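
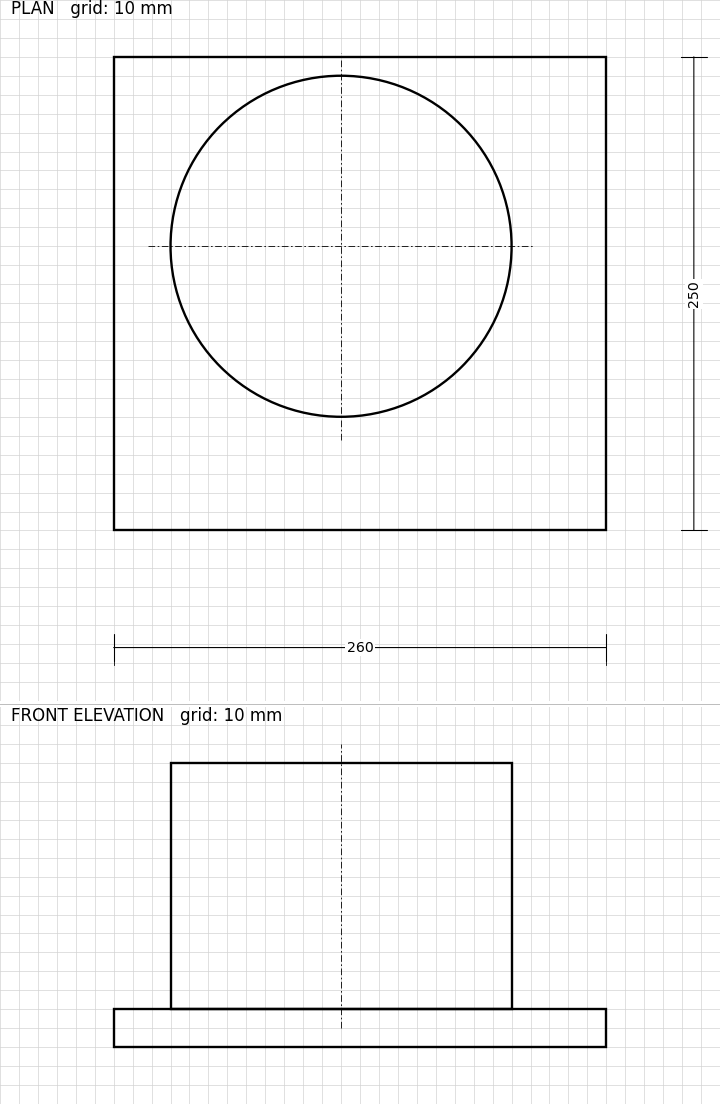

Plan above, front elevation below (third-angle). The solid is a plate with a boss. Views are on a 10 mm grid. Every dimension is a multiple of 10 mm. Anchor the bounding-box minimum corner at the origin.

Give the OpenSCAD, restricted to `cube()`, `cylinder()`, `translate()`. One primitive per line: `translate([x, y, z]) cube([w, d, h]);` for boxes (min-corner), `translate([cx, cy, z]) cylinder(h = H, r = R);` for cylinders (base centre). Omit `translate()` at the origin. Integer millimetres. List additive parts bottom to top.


cube([260, 250, 20]);
translate([120, 150, 20]) cylinder(h = 130, r = 90);


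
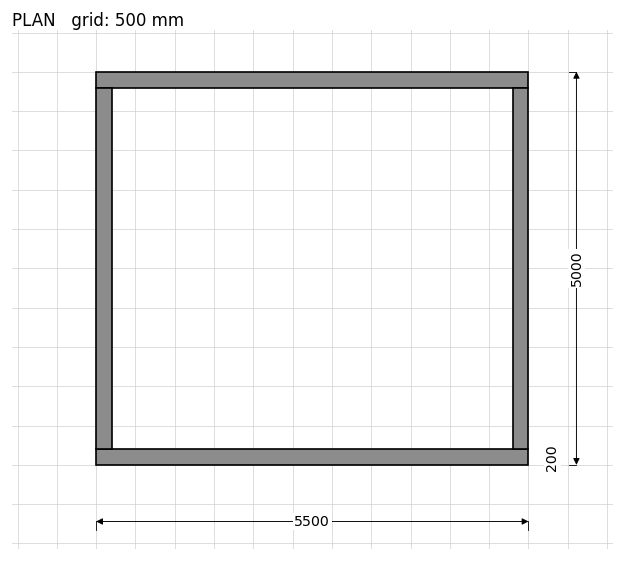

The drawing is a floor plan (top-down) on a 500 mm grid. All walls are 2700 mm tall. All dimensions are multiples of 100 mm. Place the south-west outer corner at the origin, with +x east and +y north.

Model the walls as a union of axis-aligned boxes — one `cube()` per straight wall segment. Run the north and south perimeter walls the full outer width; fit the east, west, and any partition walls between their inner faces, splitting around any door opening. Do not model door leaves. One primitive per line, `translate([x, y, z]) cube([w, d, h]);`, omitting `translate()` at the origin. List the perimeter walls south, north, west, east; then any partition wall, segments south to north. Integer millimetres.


cube([5500, 200, 2700]);
translate([0, 4800, 0]) cube([5500, 200, 2700]);
translate([0, 200, 0]) cube([200, 4600, 2700]);
translate([5300, 200, 0]) cube([200, 4600, 2700]);


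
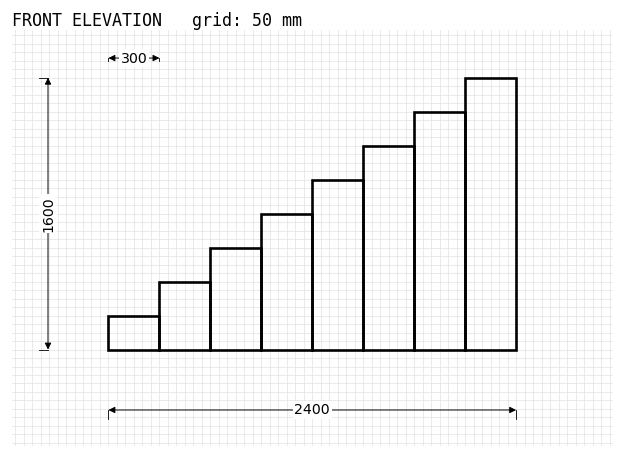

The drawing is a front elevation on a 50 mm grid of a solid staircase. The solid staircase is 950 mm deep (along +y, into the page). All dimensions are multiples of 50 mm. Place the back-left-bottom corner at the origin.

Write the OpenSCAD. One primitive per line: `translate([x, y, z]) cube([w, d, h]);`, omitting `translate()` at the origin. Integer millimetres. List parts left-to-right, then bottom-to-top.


cube([300, 950, 200]);
translate([300, 0, 0]) cube([300, 950, 400]);
translate([600, 0, 0]) cube([300, 950, 600]);
translate([900, 0, 0]) cube([300, 950, 800]);
translate([1200, 0, 0]) cube([300, 950, 1000]);
translate([1500, 0, 0]) cube([300, 950, 1200]);
translate([1800, 0, 0]) cube([300, 950, 1400]);
translate([2100, 0, 0]) cube([300, 950, 1600]);


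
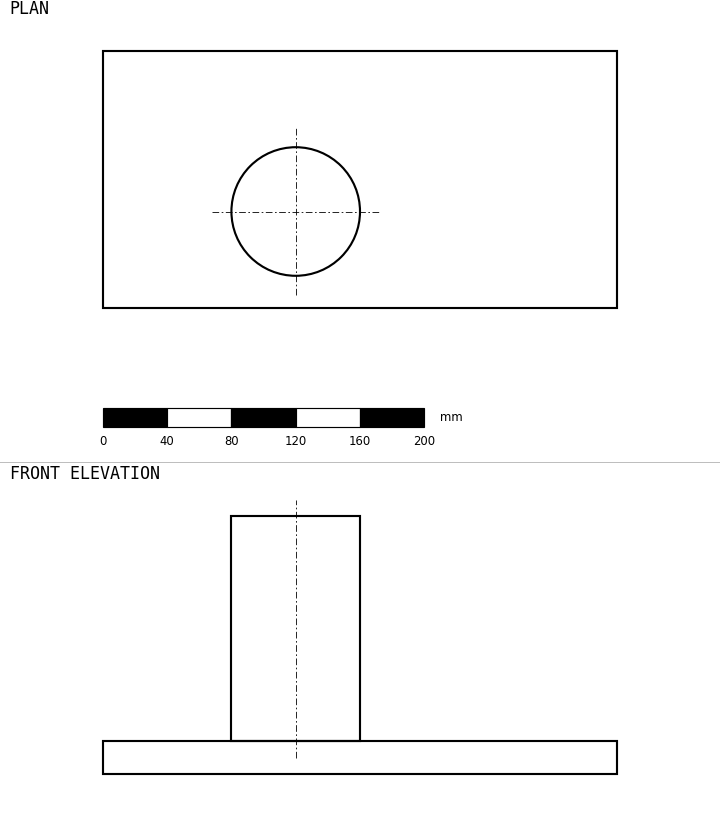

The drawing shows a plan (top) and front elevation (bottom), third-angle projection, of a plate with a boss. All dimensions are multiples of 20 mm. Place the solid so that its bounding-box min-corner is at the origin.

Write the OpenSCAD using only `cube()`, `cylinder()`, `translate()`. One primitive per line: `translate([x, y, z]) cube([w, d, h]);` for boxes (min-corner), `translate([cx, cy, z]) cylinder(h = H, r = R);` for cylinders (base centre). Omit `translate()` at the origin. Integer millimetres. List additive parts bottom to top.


cube([320, 160, 20]);
translate([120, 60, 20]) cylinder(h = 140, r = 40);


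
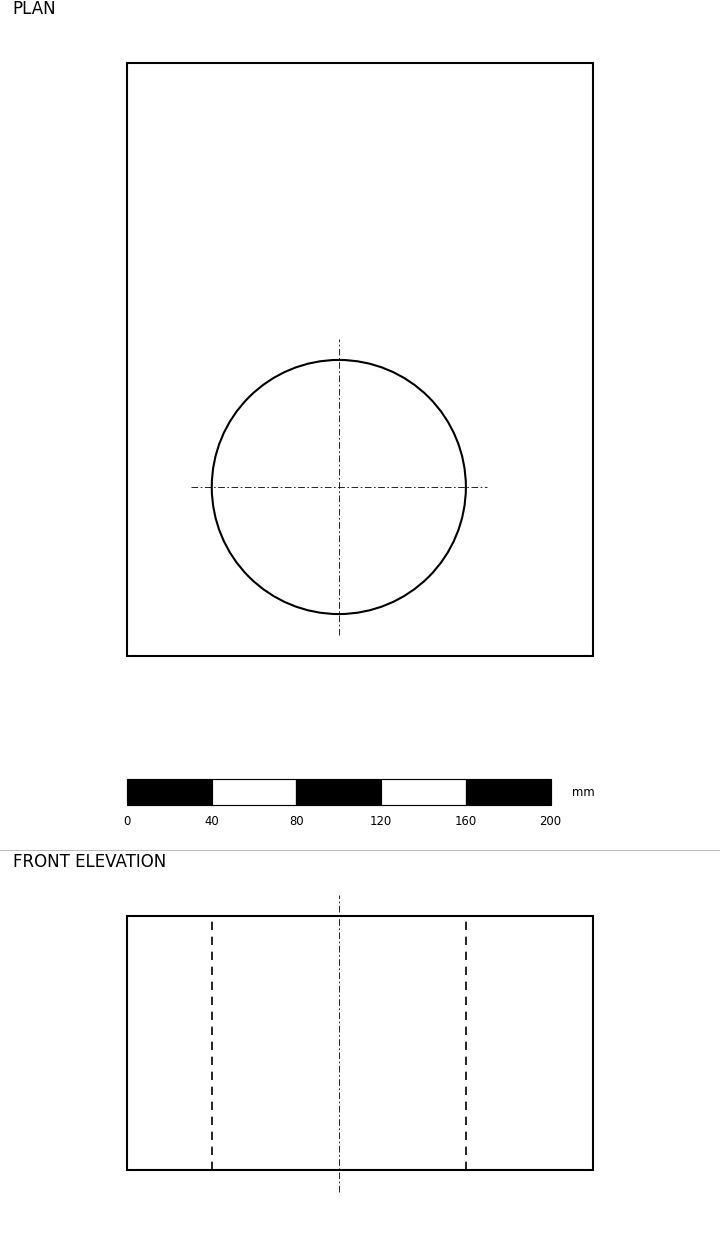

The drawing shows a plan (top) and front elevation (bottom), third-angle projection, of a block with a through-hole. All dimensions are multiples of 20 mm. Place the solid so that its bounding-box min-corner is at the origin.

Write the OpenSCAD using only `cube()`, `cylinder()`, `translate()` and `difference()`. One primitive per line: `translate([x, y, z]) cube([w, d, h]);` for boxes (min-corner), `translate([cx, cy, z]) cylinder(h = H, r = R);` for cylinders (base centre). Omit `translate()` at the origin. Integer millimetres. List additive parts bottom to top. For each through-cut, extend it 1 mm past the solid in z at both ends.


difference() {
  cube([220, 280, 120]);
  translate([100, 80, -1]) cylinder(h = 122, r = 60);
}


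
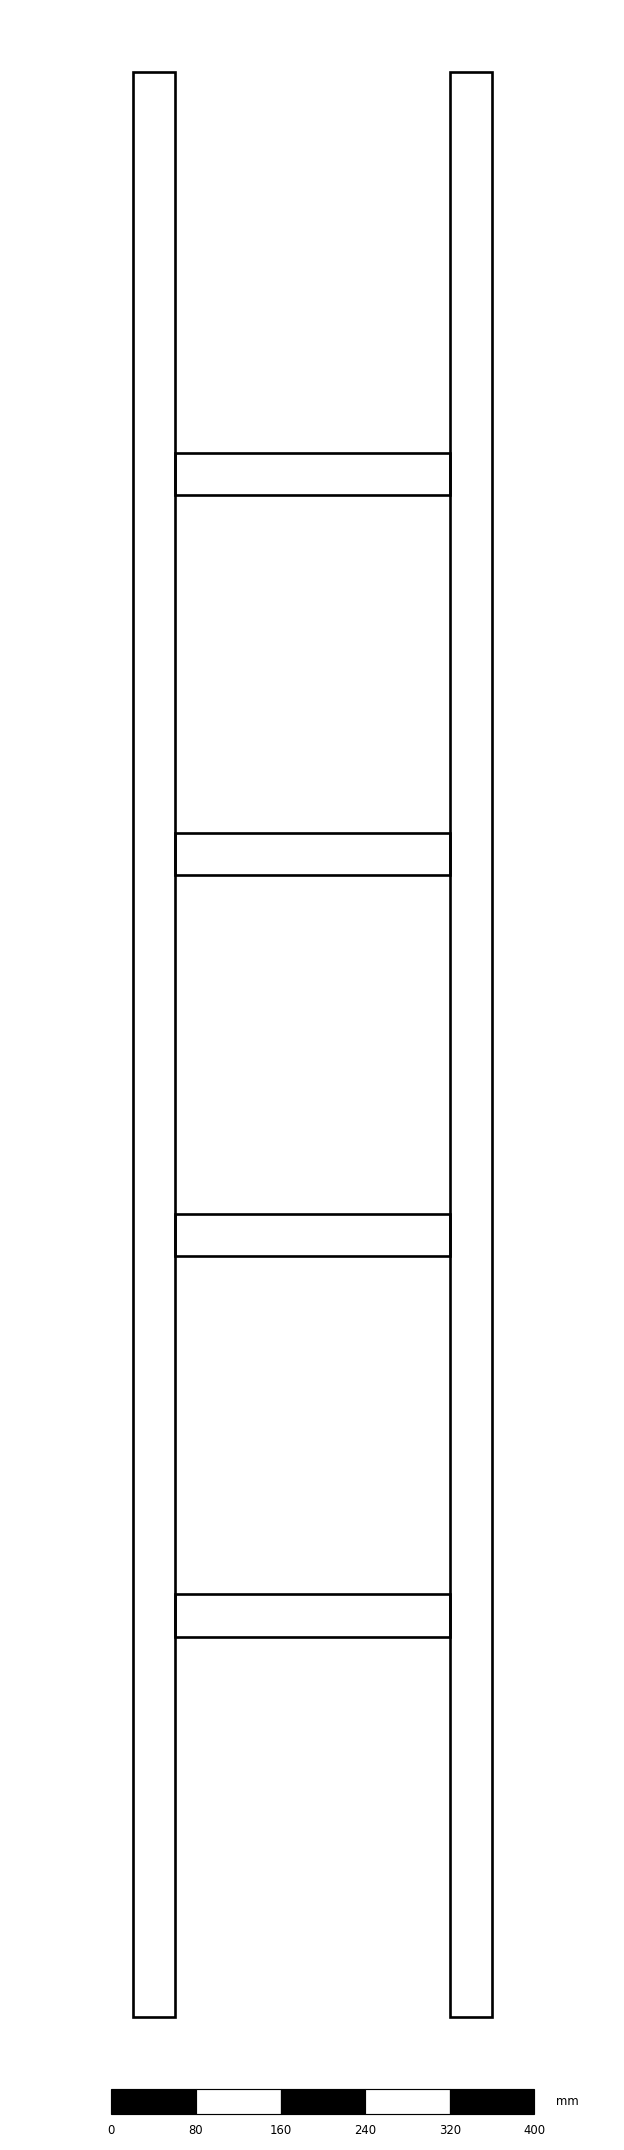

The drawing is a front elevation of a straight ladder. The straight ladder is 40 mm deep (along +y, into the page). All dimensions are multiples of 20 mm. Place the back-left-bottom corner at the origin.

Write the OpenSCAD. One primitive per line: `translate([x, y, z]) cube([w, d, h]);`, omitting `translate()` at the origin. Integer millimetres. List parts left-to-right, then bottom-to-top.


cube([40, 40, 1840]);
translate([40, 0, 360]) cube([260, 40, 40]);
translate([40, 0, 720]) cube([260, 40, 40]);
translate([40, 0, 1080]) cube([260, 40, 40]);
translate([40, 0, 1440]) cube([260, 40, 40]);
translate([300, 0, 0]) cube([40, 40, 1840]);


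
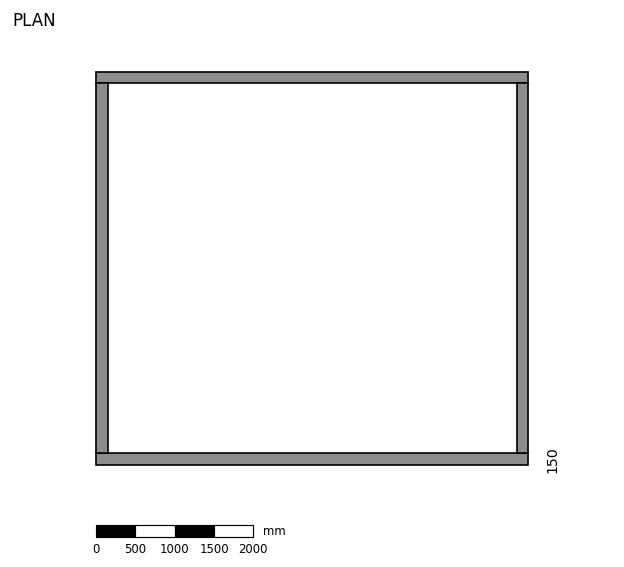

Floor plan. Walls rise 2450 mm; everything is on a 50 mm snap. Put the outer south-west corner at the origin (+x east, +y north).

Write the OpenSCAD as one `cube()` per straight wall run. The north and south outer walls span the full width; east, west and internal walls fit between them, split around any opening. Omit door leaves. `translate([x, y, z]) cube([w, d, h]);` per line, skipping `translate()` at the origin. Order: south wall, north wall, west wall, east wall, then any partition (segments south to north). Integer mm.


cube([5500, 150, 2450]);
translate([0, 4850, 0]) cube([5500, 150, 2450]);
translate([0, 150, 0]) cube([150, 4700, 2450]);
translate([5350, 150, 0]) cube([150, 4700, 2450]);


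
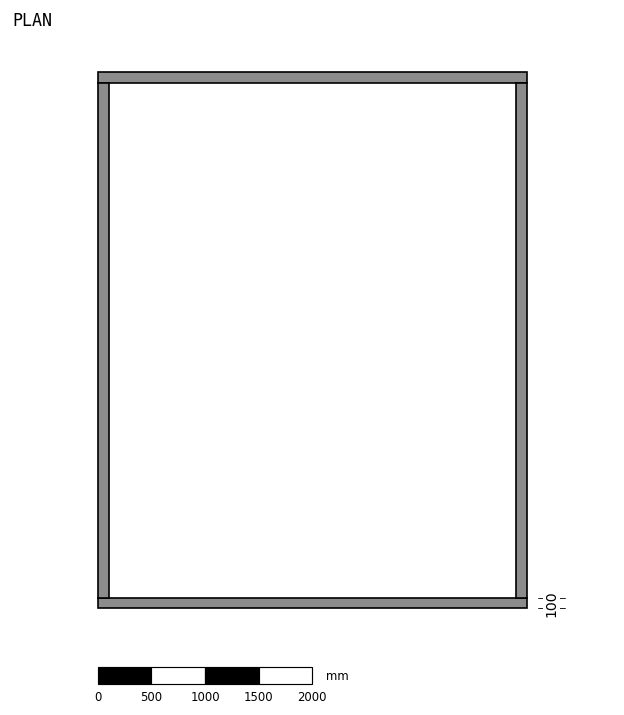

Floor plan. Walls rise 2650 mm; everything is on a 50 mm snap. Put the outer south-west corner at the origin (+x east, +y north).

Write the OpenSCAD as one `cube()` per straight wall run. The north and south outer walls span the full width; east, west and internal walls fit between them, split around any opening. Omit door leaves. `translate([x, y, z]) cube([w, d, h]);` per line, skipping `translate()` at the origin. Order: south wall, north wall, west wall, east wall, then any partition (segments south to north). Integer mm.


cube([4000, 100, 2650]);
translate([0, 4900, 0]) cube([4000, 100, 2650]);
translate([0, 100, 0]) cube([100, 4800, 2650]);
translate([3900, 100, 0]) cube([100, 4800, 2650]);


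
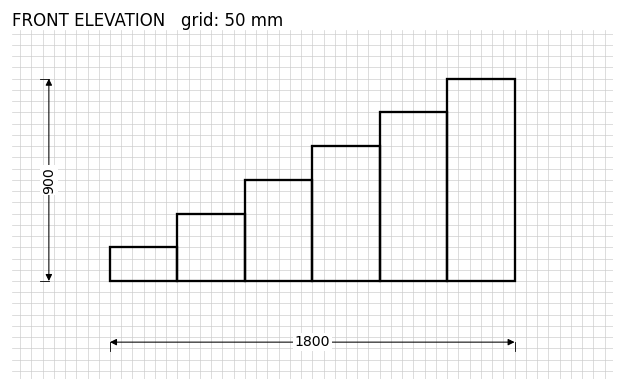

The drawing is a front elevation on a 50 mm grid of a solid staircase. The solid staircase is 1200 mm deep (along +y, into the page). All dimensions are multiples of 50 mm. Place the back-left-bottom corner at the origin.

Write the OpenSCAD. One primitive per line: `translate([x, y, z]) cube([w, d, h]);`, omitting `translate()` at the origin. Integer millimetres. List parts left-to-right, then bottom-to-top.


cube([300, 1200, 150]);
translate([300, 0, 0]) cube([300, 1200, 300]);
translate([600, 0, 0]) cube([300, 1200, 450]);
translate([900, 0, 0]) cube([300, 1200, 600]);
translate([1200, 0, 0]) cube([300, 1200, 750]);
translate([1500, 0, 0]) cube([300, 1200, 900]);


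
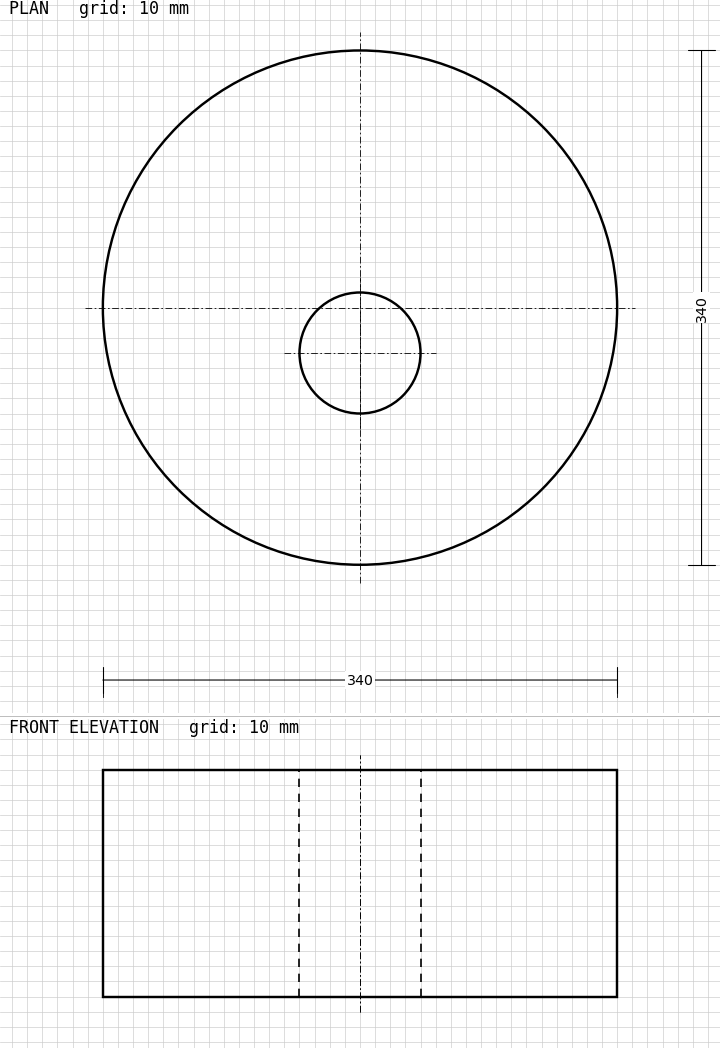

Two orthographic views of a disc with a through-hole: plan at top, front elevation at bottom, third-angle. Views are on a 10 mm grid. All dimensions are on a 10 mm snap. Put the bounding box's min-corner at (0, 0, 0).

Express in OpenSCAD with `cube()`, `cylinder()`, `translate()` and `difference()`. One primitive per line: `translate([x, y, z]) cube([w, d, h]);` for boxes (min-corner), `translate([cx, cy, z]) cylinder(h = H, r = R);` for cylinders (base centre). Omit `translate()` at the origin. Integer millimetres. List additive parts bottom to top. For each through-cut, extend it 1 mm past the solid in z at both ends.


difference() {
  translate([170, 170, 0]) cylinder(h = 150, r = 170);
  translate([170, 140, -1]) cylinder(h = 152, r = 40);
}


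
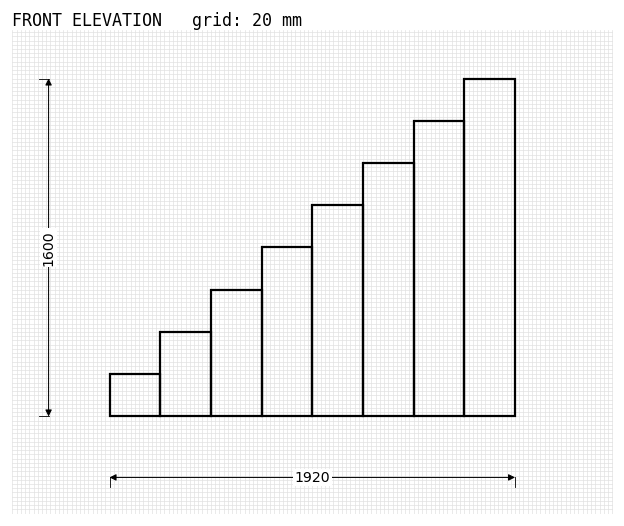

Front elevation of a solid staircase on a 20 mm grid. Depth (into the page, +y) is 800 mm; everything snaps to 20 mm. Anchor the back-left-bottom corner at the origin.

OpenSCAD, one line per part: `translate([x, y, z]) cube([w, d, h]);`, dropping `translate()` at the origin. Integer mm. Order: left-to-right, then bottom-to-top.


cube([240, 800, 200]);
translate([240, 0, 0]) cube([240, 800, 400]);
translate([480, 0, 0]) cube([240, 800, 600]);
translate([720, 0, 0]) cube([240, 800, 800]);
translate([960, 0, 0]) cube([240, 800, 1000]);
translate([1200, 0, 0]) cube([240, 800, 1200]);
translate([1440, 0, 0]) cube([240, 800, 1400]);
translate([1680, 0, 0]) cube([240, 800, 1600]);


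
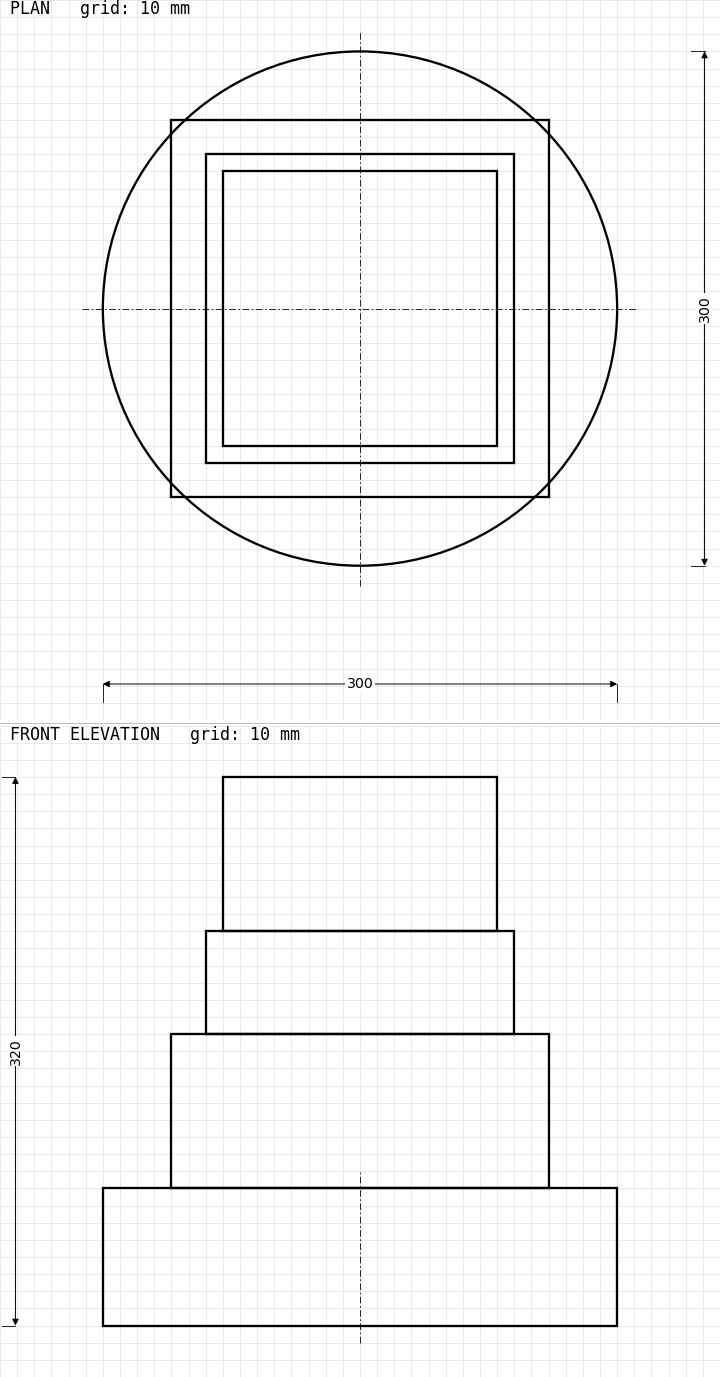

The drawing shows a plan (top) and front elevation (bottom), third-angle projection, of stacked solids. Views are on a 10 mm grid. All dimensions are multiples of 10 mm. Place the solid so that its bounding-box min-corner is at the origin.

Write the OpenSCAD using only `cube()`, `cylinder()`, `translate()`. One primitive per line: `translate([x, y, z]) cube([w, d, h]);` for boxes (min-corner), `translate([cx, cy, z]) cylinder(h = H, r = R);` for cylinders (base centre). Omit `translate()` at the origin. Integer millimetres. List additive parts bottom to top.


translate([150, 150, 0]) cylinder(h = 80, r = 150);
translate([40, 40, 80]) cube([220, 220, 90]);
translate([60, 60, 170]) cube([180, 180, 60]);
translate([70, 70, 230]) cube([160, 160, 90]);


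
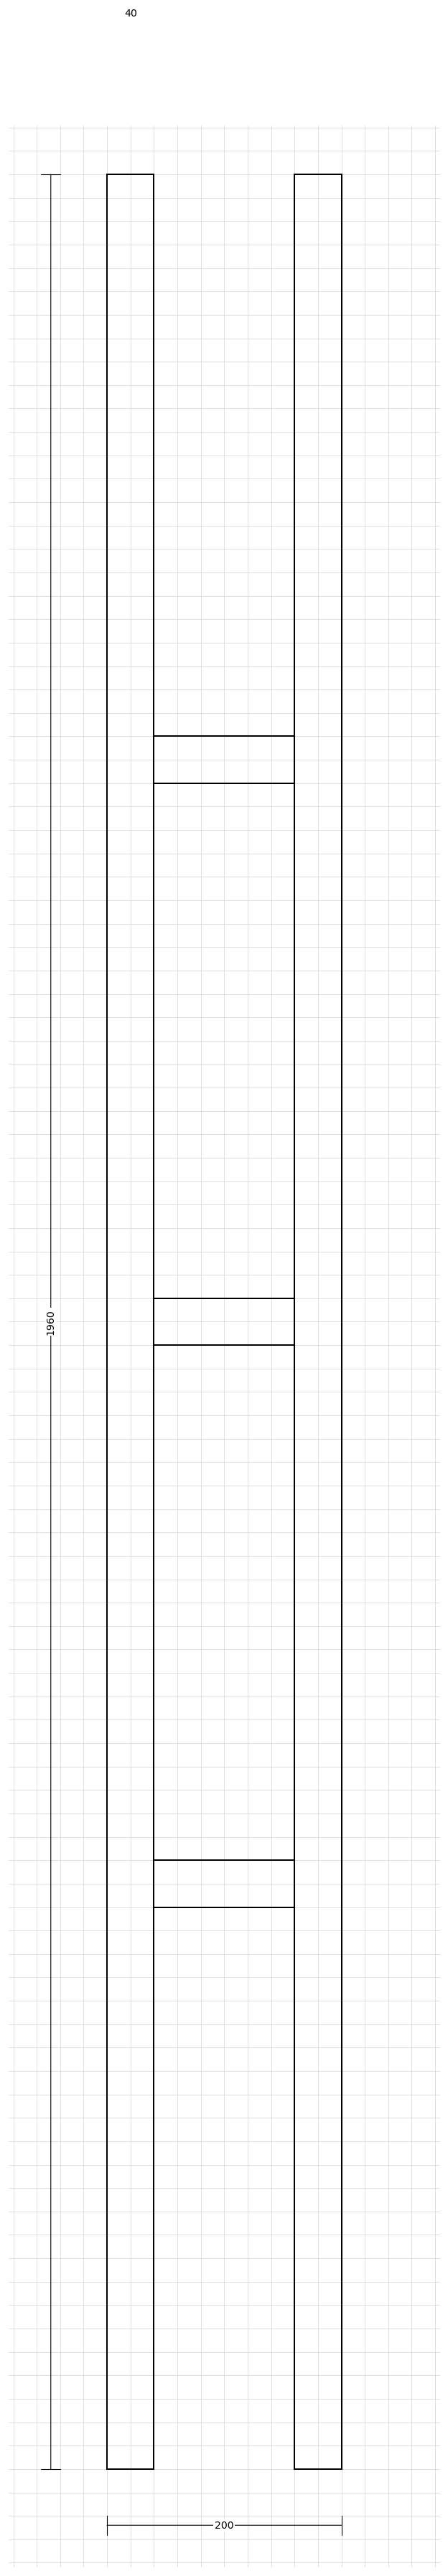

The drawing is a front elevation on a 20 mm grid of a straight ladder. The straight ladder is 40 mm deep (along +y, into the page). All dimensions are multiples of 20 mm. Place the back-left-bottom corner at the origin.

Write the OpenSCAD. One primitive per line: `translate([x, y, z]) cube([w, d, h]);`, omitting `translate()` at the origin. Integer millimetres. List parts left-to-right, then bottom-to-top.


cube([40, 40, 1960]);
translate([40, 0, 480]) cube([120, 40, 40]);
translate([40, 0, 960]) cube([120, 40, 40]);
translate([40, 0, 1440]) cube([120, 40, 40]);
translate([160, 0, 0]) cube([40, 40, 1960]);


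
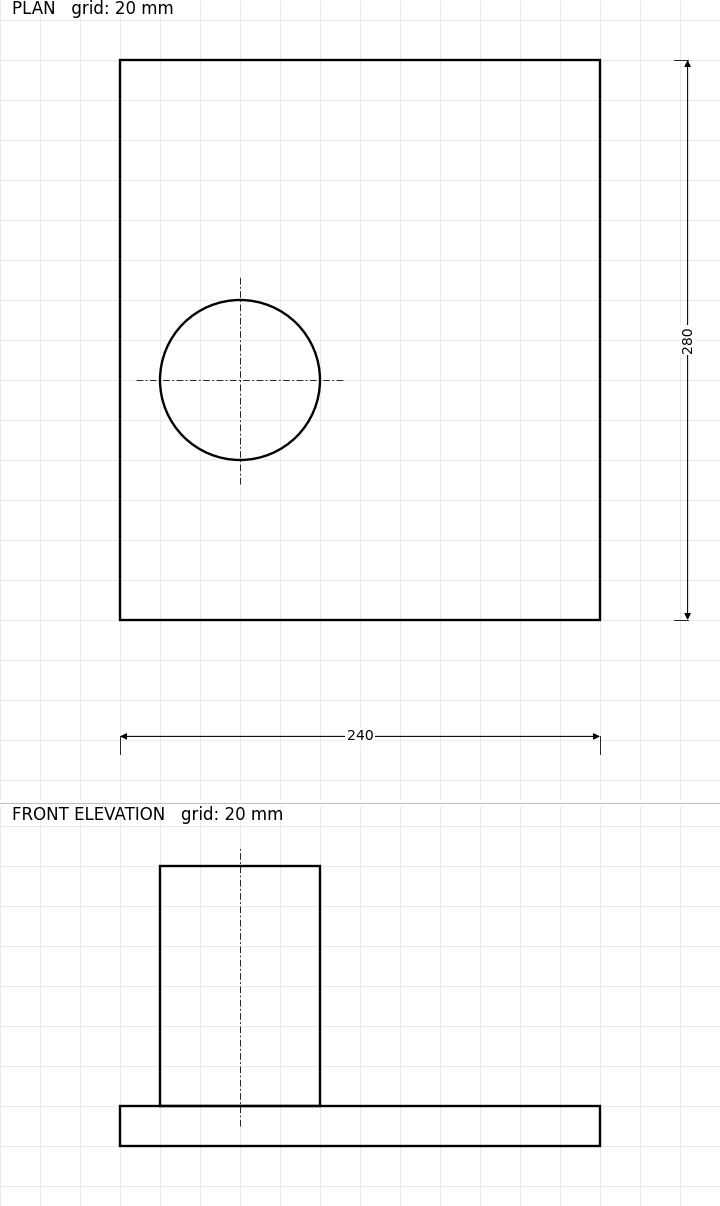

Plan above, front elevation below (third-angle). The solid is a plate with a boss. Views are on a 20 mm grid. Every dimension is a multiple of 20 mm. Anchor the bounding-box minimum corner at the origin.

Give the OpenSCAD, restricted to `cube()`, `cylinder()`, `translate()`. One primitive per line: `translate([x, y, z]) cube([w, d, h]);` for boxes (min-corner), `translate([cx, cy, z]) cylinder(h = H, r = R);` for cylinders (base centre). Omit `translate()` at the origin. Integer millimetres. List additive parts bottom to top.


cube([240, 280, 20]);
translate([60, 120, 20]) cylinder(h = 120, r = 40);


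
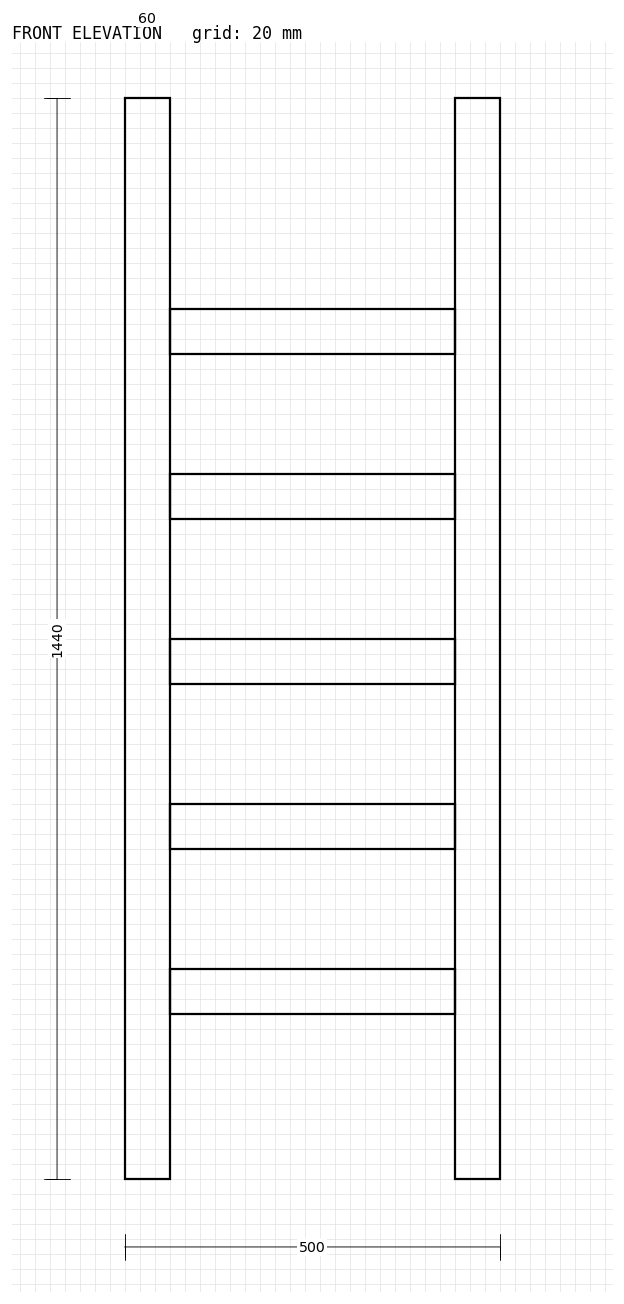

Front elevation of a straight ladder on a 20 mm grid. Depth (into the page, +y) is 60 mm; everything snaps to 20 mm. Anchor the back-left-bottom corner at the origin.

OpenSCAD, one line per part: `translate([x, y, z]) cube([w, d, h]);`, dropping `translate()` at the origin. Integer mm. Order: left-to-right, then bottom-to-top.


cube([60, 60, 1440]);
translate([60, 0, 220]) cube([380, 60, 60]);
translate([60, 0, 440]) cube([380, 60, 60]);
translate([60, 0, 660]) cube([380, 60, 60]);
translate([60, 0, 880]) cube([380, 60, 60]);
translate([60, 0, 1100]) cube([380, 60, 60]);
translate([440, 0, 0]) cube([60, 60, 1440]);


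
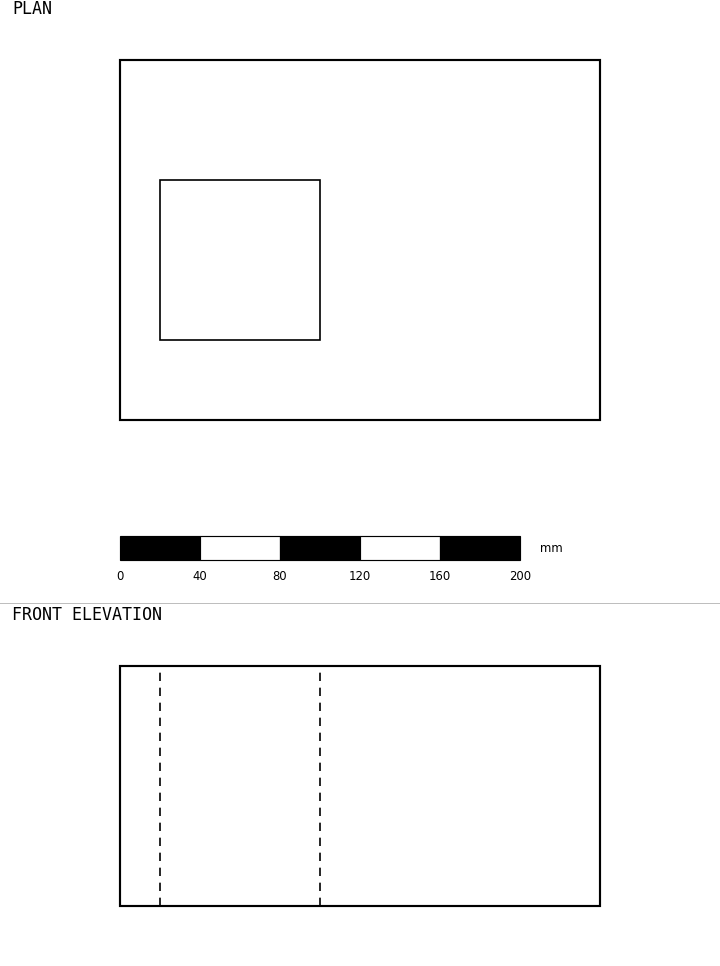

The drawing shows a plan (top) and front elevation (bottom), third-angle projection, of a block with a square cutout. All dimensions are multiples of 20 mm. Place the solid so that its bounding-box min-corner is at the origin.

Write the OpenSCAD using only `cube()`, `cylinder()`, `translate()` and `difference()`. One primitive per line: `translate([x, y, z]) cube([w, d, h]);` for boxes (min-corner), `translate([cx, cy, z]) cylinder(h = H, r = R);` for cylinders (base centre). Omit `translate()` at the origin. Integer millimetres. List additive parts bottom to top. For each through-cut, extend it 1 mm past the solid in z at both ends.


difference() {
  cube([240, 180, 120]);
  translate([20, 40, -1]) cube([80, 80, 122]);
}


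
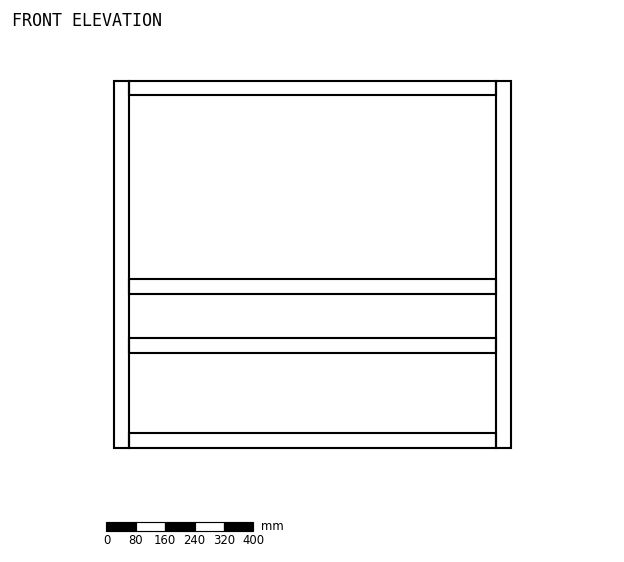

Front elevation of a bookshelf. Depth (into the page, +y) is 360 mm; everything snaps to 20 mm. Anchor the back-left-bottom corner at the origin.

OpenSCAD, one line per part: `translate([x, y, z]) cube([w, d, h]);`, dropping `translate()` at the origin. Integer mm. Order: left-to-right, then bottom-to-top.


cube([40, 360, 1000]);
translate([40, 0, 0]) cube([1000, 360, 40]);
translate([40, 0, 260]) cube([1000, 360, 40]);
translate([40, 0, 420]) cube([1000, 360, 40]);
translate([40, 0, 960]) cube([1000, 360, 40]);
translate([1040, 0, 0]) cube([40, 360, 1000]);


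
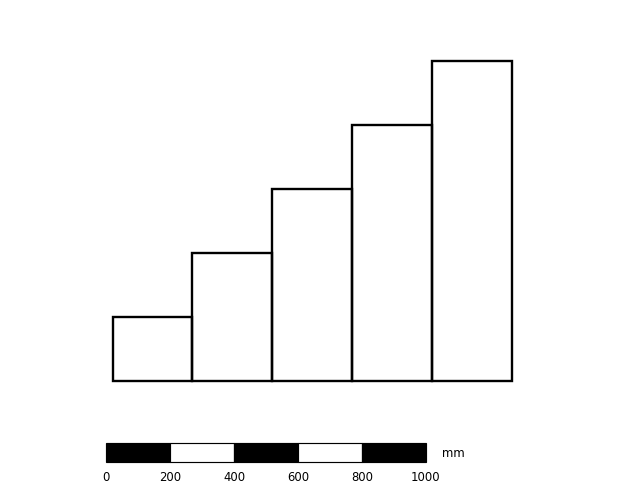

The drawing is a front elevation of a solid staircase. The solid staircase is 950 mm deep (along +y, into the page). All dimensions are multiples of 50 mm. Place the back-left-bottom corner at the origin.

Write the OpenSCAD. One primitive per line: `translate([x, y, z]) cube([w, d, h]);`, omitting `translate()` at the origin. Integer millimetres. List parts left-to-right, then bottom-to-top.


cube([250, 950, 200]);
translate([250, 0, 0]) cube([250, 950, 400]);
translate([500, 0, 0]) cube([250, 950, 600]);
translate([750, 0, 0]) cube([250, 950, 800]);
translate([1000, 0, 0]) cube([250, 950, 1000]);


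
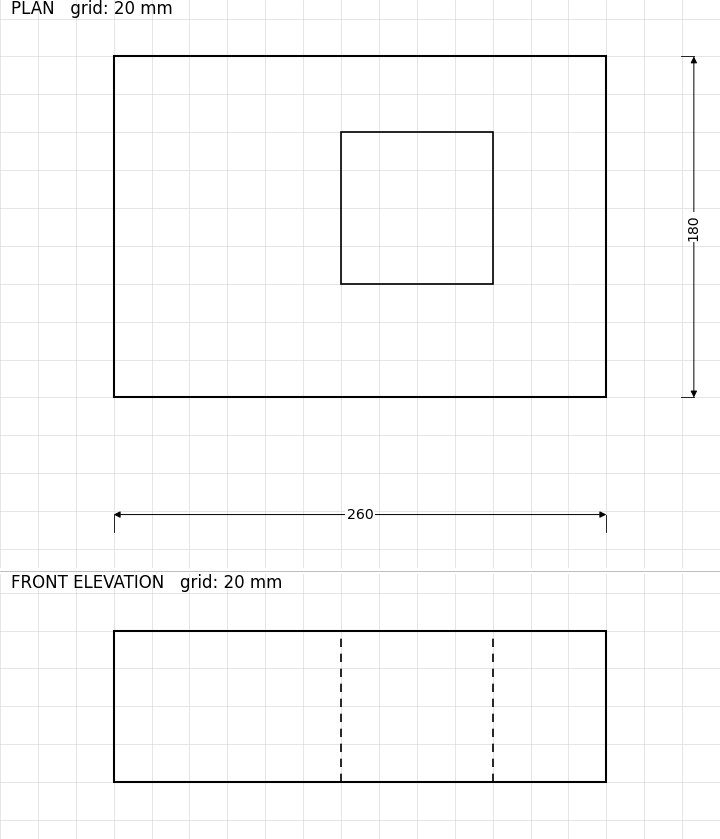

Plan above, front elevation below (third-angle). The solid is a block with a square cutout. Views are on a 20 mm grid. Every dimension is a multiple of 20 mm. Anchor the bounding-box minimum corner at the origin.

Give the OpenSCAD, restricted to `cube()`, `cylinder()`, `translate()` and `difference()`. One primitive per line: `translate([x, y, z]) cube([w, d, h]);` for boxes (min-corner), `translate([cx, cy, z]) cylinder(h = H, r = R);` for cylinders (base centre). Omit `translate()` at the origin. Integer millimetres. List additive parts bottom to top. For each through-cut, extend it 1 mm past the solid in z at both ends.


difference() {
  cube([260, 180, 80]);
  translate([120, 60, -1]) cube([80, 80, 82]);
}


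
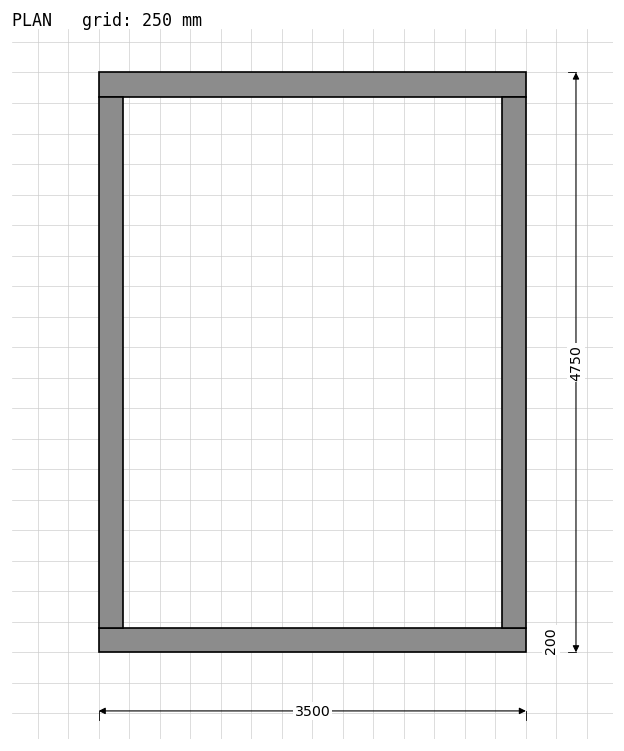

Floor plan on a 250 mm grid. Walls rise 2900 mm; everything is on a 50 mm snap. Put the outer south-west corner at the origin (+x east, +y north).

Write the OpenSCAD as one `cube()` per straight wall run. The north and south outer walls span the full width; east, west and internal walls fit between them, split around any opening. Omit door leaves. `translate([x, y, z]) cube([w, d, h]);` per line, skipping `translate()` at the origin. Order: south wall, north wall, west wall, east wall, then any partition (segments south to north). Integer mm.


cube([3500, 200, 2900]);
translate([0, 4550, 0]) cube([3500, 200, 2900]);
translate([0, 200, 0]) cube([200, 4350, 2900]);
translate([3300, 200, 0]) cube([200, 4350, 2900]);


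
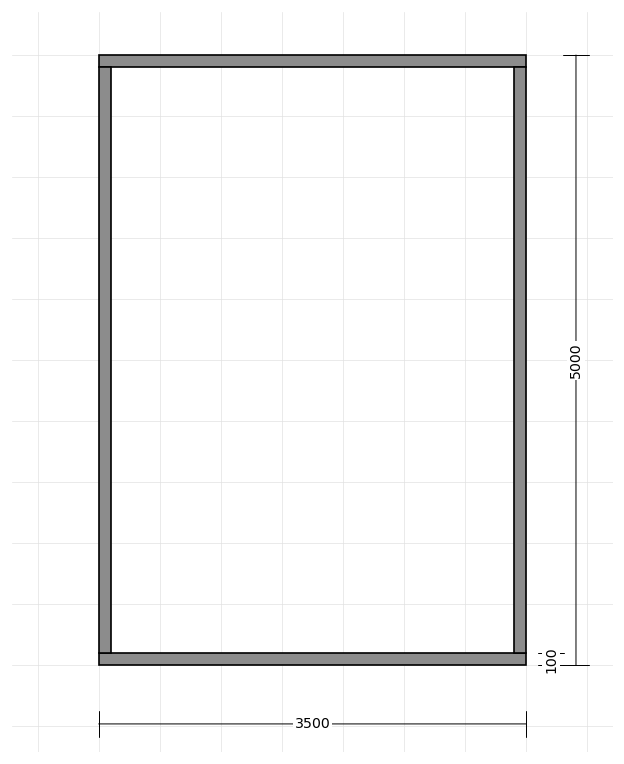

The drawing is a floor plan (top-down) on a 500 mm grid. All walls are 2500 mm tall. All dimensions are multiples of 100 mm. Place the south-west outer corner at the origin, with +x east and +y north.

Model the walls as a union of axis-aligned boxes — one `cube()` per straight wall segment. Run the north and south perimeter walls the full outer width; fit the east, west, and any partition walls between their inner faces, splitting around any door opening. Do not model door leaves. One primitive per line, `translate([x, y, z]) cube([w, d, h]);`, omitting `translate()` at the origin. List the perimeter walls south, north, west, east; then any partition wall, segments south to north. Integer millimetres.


cube([3500, 100, 2500]);
translate([0, 4900, 0]) cube([3500, 100, 2500]);
translate([0, 100, 0]) cube([100, 4800, 2500]);
translate([3400, 100, 0]) cube([100, 4800, 2500]);


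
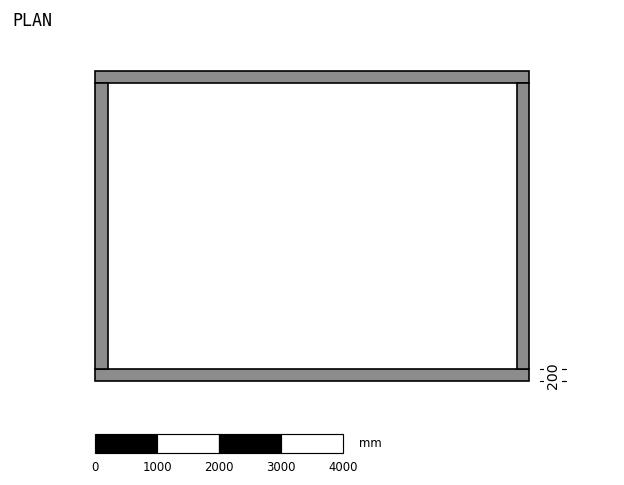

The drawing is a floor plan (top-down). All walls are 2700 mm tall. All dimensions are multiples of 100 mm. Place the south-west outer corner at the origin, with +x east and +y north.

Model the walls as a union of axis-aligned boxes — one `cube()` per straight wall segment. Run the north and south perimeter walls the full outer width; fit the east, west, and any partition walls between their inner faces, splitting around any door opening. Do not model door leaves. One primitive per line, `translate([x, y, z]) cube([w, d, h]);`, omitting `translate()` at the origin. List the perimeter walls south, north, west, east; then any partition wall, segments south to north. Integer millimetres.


cube([7000, 200, 2700]);
translate([0, 4800, 0]) cube([7000, 200, 2700]);
translate([0, 200, 0]) cube([200, 4600, 2700]);
translate([6800, 200, 0]) cube([200, 4600, 2700]);


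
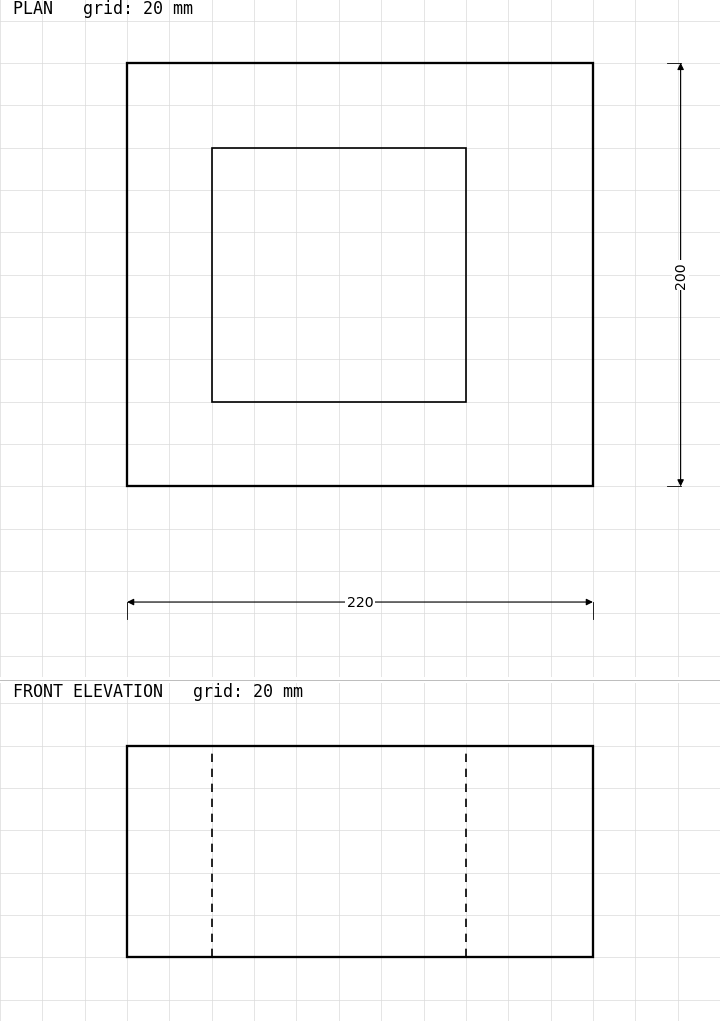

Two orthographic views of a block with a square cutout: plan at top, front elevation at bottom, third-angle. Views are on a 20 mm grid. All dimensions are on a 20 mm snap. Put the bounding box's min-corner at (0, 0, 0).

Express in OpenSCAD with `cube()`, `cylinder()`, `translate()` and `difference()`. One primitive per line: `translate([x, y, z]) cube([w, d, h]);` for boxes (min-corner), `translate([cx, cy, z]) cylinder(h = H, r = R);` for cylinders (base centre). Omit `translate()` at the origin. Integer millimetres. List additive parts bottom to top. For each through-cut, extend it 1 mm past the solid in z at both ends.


difference() {
  cube([220, 200, 100]);
  translate([40, 40, -1]) cube([120, 120, 102]);
}


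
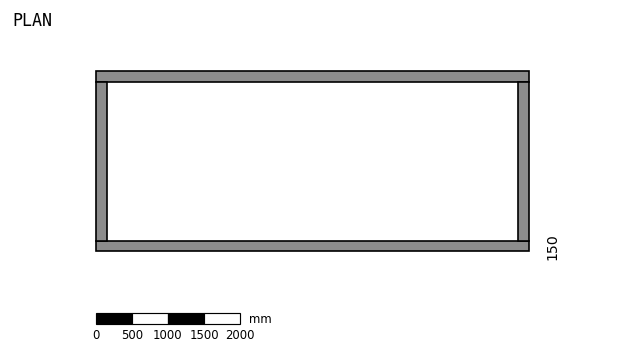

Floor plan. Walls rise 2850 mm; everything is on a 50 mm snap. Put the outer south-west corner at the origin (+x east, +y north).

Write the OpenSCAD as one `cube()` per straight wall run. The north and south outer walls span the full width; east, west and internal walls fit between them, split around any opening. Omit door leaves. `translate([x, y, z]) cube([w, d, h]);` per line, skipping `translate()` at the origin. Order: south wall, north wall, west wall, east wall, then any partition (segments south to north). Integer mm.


cube([6000, 150, 2850]);
translate([0, 2350, 0]) cube([6000, 150, 2850]);
translate([0, 150, 0]) cube([150, 2200, 2850]);
translate([5850, 150, 0]) cube([150, 2200, 2850]);


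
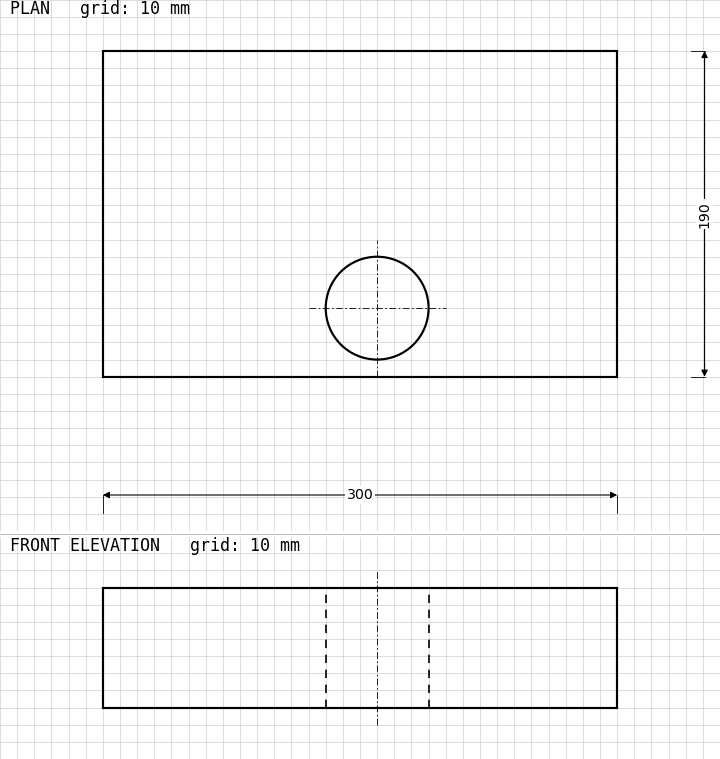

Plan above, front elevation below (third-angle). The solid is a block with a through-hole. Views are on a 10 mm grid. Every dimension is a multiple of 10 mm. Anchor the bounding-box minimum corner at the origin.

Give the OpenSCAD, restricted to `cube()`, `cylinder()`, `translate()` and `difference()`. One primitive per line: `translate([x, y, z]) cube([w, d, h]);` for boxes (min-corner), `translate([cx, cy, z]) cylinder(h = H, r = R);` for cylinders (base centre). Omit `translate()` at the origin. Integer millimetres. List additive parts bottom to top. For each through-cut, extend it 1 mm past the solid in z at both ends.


difference() {
  cube([300, 190, 70]);
  translate([160, 40, -1]) cylinder(h = 72, r = 30);
}


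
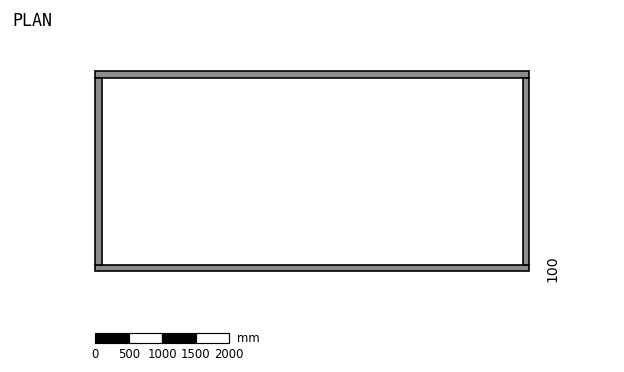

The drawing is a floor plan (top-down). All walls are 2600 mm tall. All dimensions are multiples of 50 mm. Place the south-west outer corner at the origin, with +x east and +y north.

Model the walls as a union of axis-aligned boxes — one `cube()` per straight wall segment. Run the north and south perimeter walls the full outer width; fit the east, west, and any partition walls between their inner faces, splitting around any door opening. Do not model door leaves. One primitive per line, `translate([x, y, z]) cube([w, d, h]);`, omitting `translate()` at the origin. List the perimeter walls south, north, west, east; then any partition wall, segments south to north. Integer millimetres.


cube([6500, 100, 2600]);
translate([0, 2900, 0]) cube([6500, 100, 2600]);
translate([0, 100, 0]) cube([100, 2800, 2600]);
translate([6400, 100, 0]) cube([100, 2800, 2600]);


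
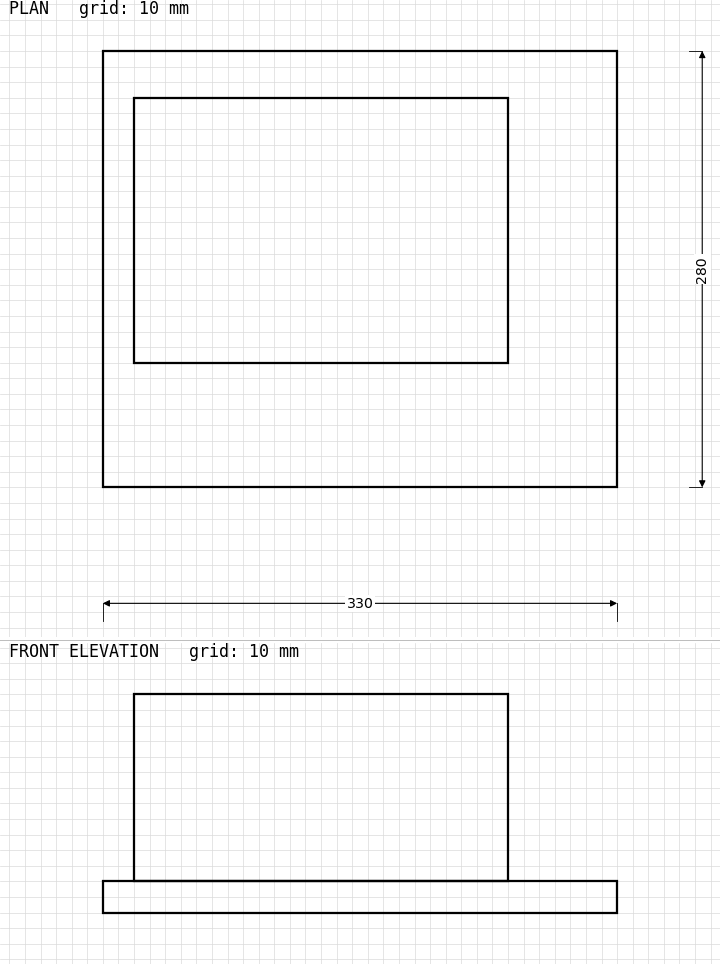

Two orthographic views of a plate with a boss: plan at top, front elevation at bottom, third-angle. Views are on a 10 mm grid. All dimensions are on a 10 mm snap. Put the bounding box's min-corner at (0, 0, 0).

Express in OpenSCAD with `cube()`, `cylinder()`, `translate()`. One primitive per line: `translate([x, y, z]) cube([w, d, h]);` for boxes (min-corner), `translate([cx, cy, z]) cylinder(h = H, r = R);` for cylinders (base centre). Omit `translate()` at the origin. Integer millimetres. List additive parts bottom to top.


cube([330, 280, 20]);
translate([20, 80, 20]) cube([240, 170, 120]);


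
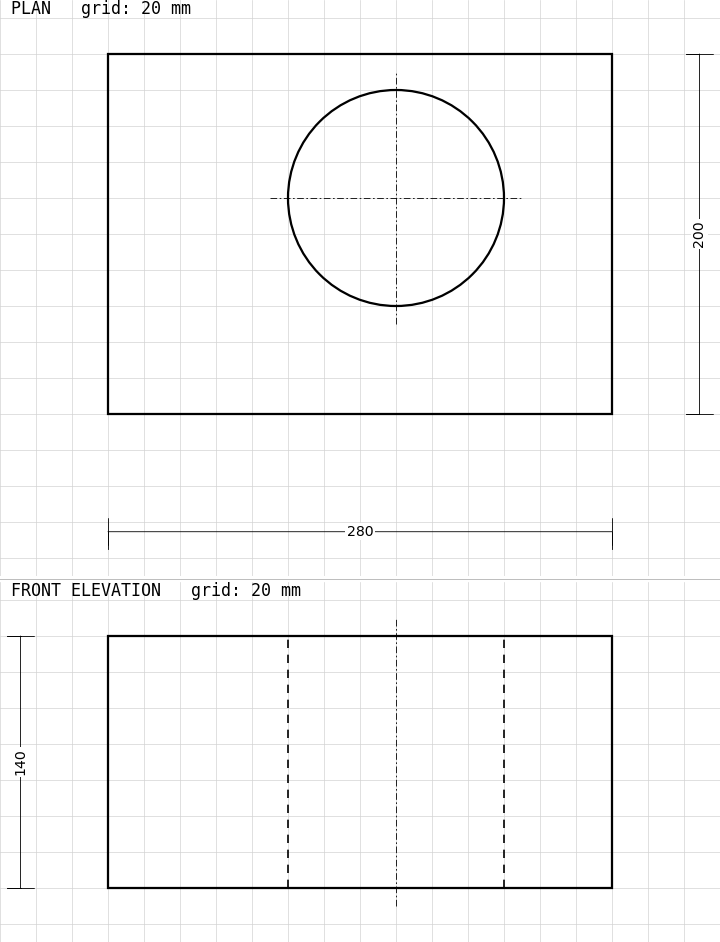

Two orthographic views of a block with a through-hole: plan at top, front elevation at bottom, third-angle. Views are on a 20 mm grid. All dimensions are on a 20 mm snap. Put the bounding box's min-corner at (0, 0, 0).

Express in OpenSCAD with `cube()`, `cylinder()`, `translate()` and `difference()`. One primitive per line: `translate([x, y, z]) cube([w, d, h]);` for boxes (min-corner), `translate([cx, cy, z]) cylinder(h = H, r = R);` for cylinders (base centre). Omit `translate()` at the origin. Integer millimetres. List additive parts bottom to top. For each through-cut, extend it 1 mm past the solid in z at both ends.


difference() {
  cube([280, 200, 140]);
  translate([160, 120, -1]) cylinder(h = 142, r = 60);
}


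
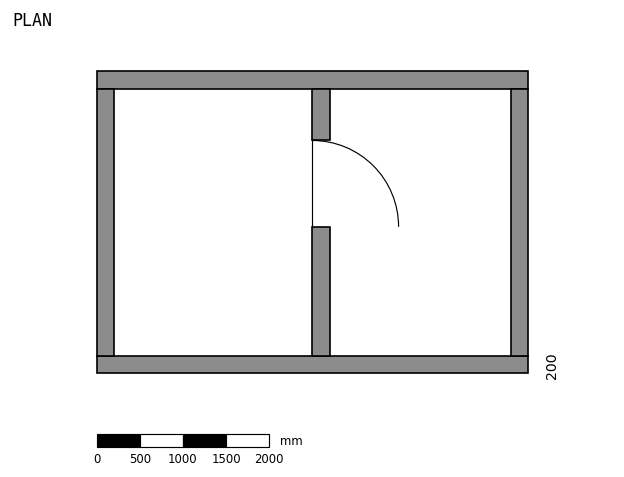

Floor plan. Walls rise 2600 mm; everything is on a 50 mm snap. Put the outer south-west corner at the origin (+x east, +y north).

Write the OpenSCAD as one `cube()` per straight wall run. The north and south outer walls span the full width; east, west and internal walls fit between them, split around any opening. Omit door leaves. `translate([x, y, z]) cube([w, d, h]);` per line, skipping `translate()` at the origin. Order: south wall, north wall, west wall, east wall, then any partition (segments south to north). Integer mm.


cube([5000, 200, 2600]);
translate([0, 3300, 0]) cube([5000, 200, 2600]);
translate([0, 200, 0]) cube([200, 3100, 2600]);
translate([4800, 200, 0]) cube([200, 3100, 2600]);
translate([2500, 200, 0]) cube([200, 1500, 2600]);
translate([2500, 2700, 0]) cube([200, 600, 2600]);


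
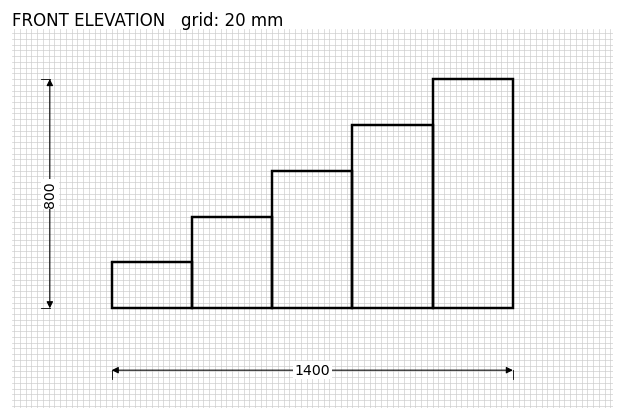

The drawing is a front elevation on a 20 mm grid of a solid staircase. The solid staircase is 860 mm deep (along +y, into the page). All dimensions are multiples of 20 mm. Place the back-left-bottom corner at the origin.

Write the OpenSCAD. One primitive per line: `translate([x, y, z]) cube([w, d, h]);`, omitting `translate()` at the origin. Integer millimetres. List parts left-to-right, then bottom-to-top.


cube([280, 860, 160]);
translate([280, 0, 0]) cube([280, 860, 320]);
translate([560, 0, 0]) cube([280, 860, 480]);
translate([840, 0, 0]) cube([280, 860, 640]);
translate([1120, 0, 0]) cube([280, 860, 800]);


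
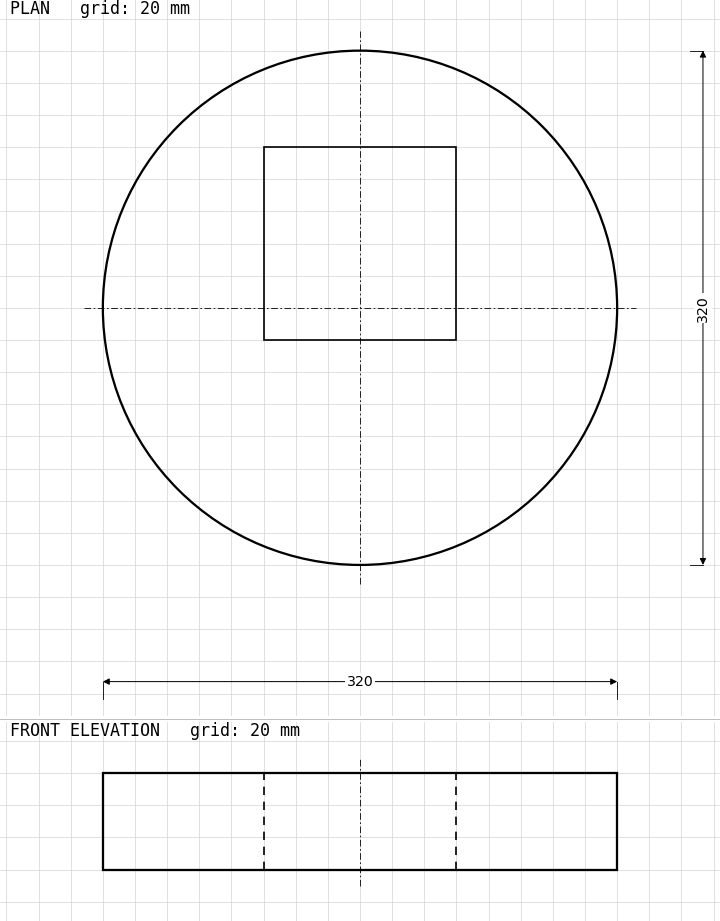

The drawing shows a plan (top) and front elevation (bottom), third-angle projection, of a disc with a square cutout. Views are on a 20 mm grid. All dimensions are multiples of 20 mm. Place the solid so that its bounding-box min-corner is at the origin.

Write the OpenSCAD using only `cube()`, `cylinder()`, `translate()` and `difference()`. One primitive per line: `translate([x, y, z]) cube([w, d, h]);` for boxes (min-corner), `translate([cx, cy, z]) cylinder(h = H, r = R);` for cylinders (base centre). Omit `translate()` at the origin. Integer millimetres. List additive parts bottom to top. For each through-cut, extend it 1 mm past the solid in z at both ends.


difference() {
  translate([160, 160, 0]) cylinder(h = 60, r = 160);
  translate([100, 140, -1]) cube([120, 120, 62]);
}


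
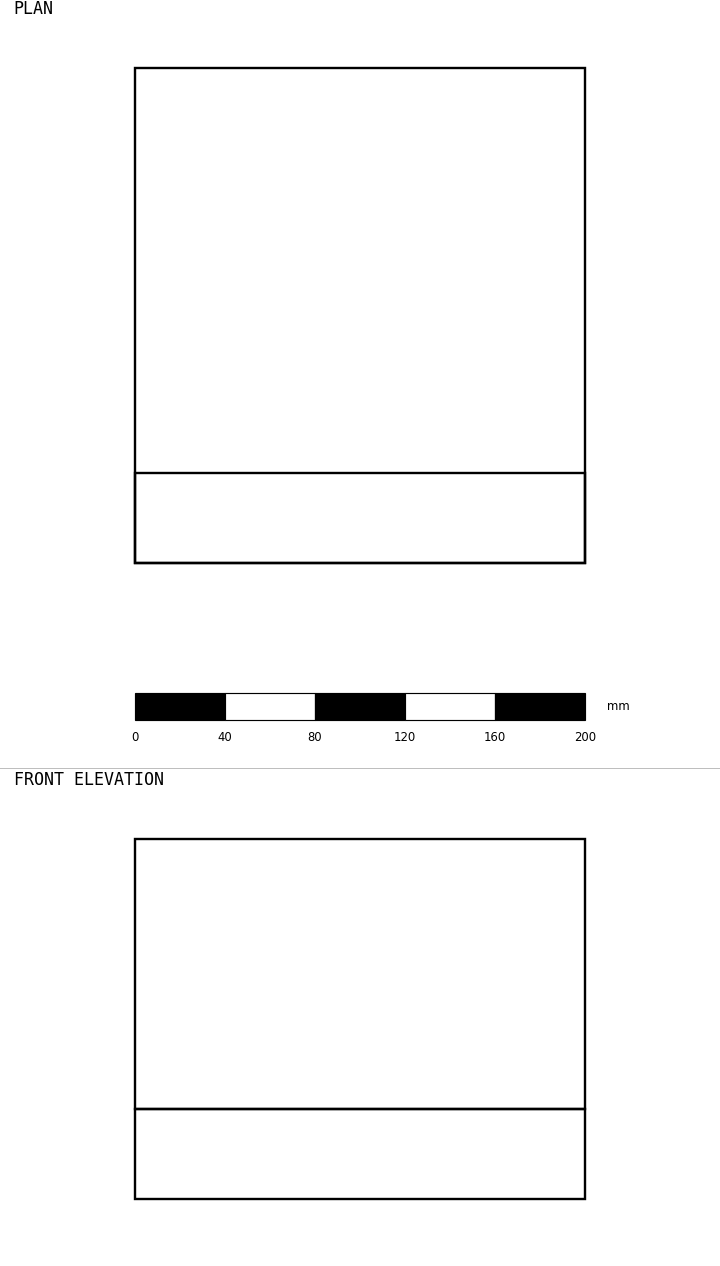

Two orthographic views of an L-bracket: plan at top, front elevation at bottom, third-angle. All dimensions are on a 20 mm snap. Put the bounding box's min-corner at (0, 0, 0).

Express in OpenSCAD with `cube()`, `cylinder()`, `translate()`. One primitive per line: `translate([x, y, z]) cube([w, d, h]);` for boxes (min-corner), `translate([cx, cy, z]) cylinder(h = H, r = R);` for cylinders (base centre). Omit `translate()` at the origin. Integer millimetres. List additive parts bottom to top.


cube([200, 220, 40]);
translate([0, 0, 40]) cube([200, 40, 120]);


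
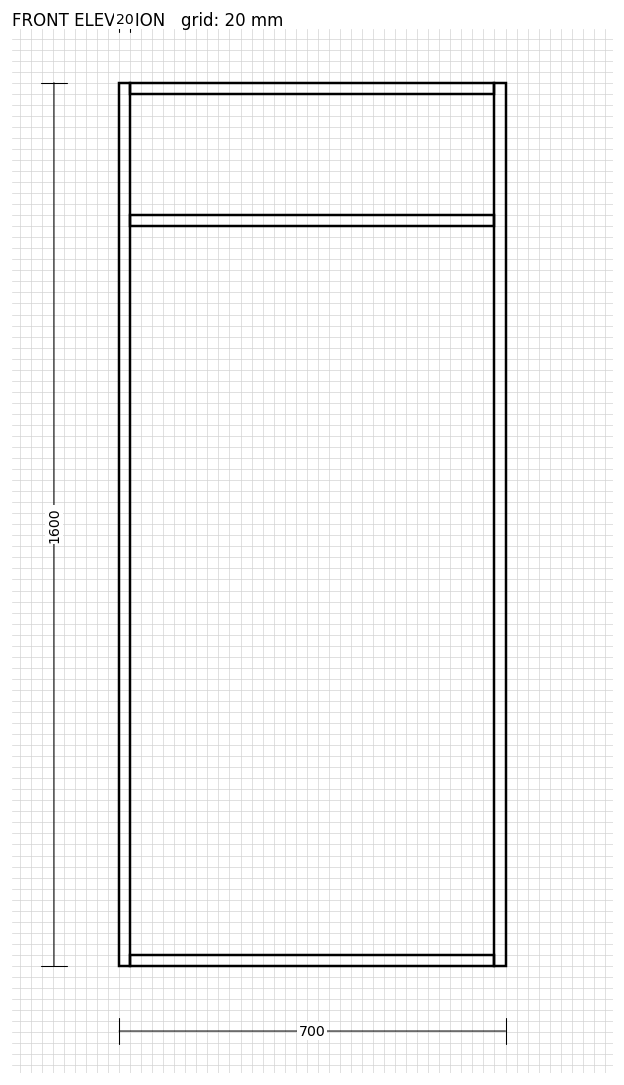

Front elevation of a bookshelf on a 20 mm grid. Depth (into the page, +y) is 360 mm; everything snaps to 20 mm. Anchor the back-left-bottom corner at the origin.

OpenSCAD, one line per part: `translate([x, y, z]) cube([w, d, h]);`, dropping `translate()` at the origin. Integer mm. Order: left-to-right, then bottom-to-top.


cube([20, 360, 1600]);
translate([20, 0, 0]) cube([660, 360, 20]);
translate([20, 0, 1340]) cube([660, 360, 20]);
translate([20, 0, 1580]) cube([660, 360, 20]);
translate([680, 0, 0]) cube([20, 360, 1600]);


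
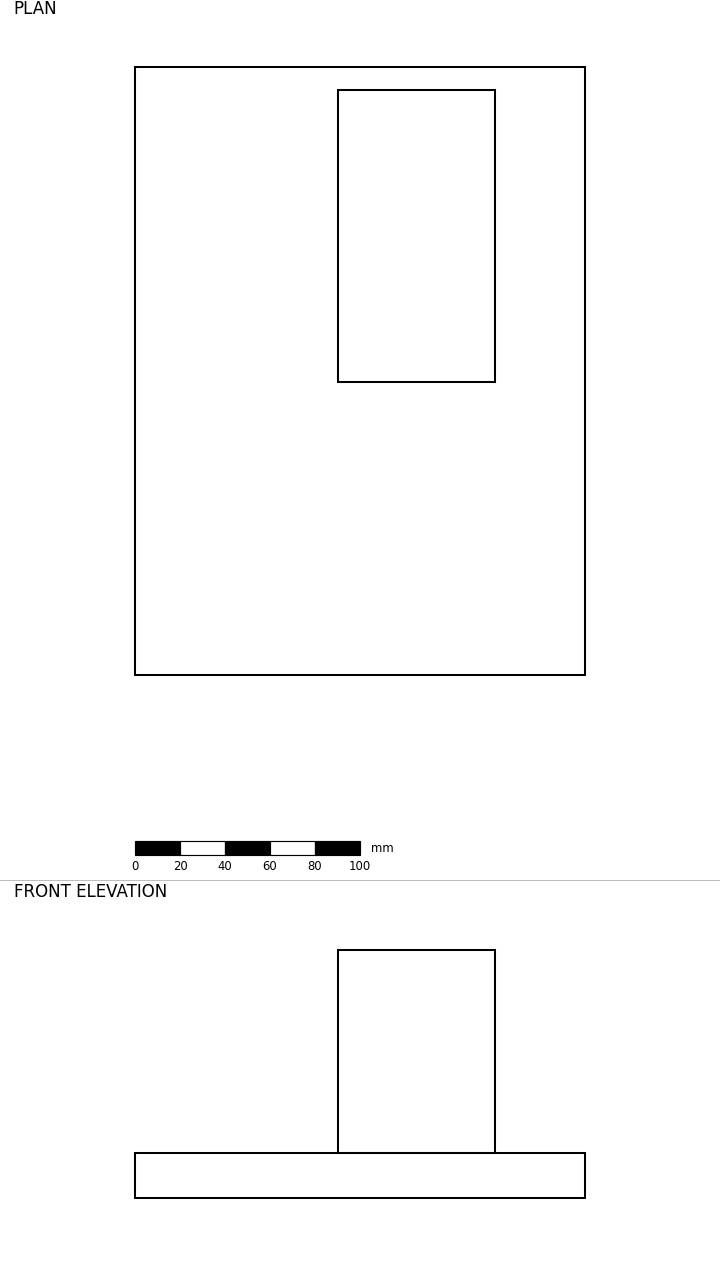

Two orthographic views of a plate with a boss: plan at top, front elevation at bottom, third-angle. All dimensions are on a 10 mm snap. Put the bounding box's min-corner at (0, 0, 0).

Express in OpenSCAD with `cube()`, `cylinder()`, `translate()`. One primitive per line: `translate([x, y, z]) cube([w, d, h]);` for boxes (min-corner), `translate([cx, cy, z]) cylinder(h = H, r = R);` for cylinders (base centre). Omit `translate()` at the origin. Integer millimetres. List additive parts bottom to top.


cube([200, 270, 20]);
translate([90, 130, 20]) cube([70, 130, 90]);


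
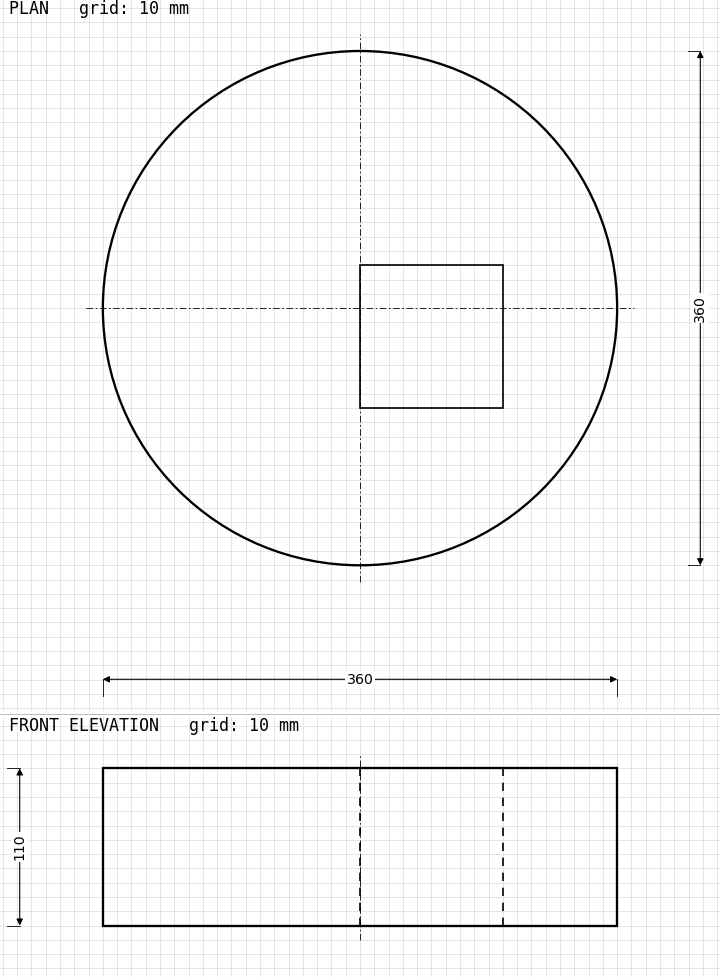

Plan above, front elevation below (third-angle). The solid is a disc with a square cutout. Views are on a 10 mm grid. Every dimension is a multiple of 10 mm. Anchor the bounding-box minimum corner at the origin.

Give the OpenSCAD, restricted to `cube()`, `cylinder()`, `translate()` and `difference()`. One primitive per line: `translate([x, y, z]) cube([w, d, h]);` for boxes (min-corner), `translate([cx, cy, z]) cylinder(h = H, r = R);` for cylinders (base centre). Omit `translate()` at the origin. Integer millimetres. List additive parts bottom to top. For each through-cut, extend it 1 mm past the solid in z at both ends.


difference() {
  translate([180, 180, 0]) cylinder(h = 110, r = 180);
  translate([180, 110, -1]) cube([100, 100, 112]);
}


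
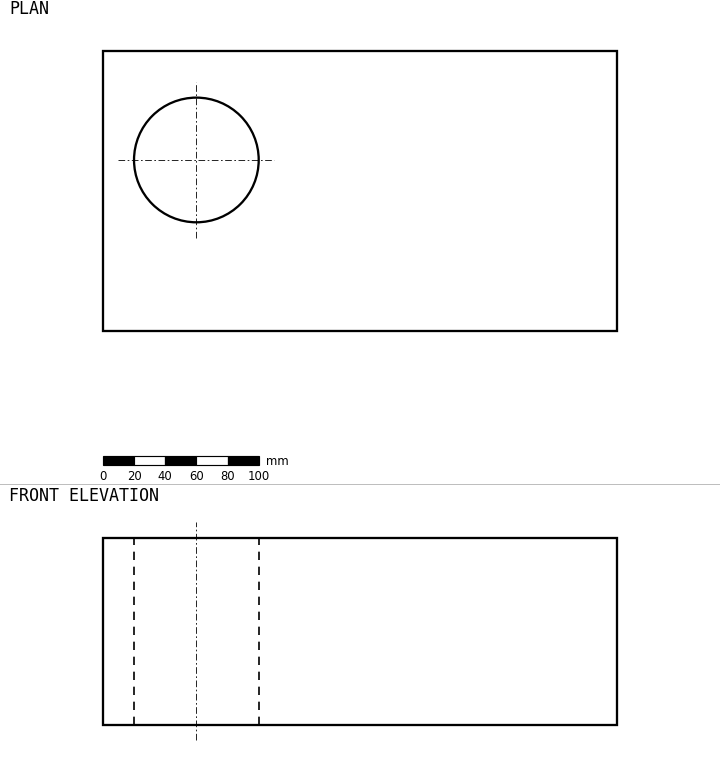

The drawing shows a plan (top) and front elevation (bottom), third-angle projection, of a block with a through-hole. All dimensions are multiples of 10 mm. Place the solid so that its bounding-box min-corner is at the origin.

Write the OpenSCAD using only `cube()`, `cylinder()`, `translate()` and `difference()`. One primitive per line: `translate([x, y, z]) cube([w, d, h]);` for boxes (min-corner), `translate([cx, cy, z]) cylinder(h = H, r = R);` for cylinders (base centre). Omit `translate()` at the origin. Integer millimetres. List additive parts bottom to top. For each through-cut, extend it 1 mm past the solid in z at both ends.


difference() {
  cube([330, 180, 120]);
  translate([60, 110, -1]) cylinder(h = 122, r = 40);
}


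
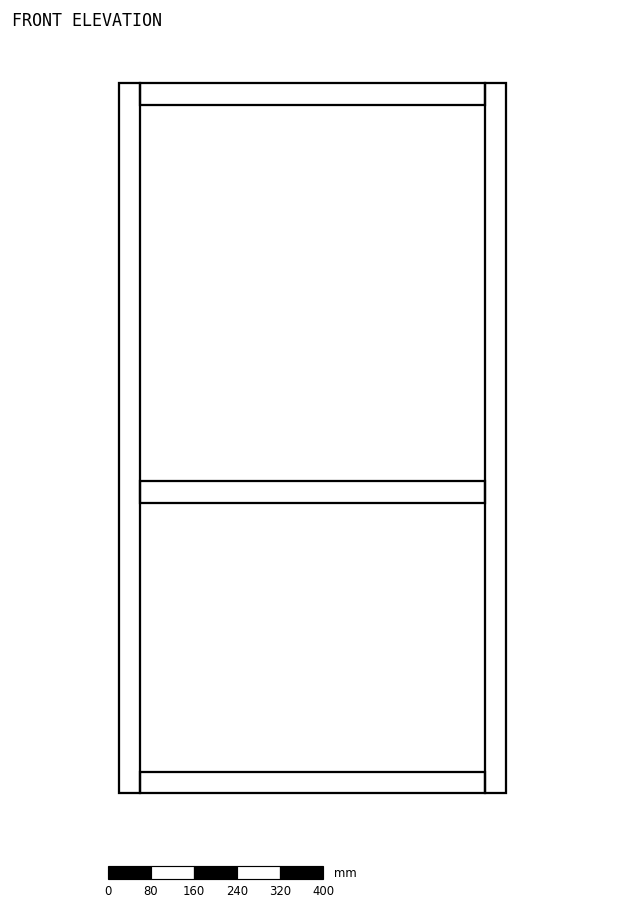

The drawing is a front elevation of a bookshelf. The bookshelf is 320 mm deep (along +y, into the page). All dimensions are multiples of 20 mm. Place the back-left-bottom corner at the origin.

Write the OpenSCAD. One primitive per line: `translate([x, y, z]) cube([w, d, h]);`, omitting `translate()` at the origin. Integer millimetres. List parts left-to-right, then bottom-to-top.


cube([40, 320, 1320]);
translate([40, 0, 0]) cube([640, 320, 40]);
translate([40, 0, 540]) cube([640, 320, 40]);
translate([40, 0, 1280]) cube([640, 320, 40]);
translate([680, 0, 0]) cube([40, 320, 1320]);
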